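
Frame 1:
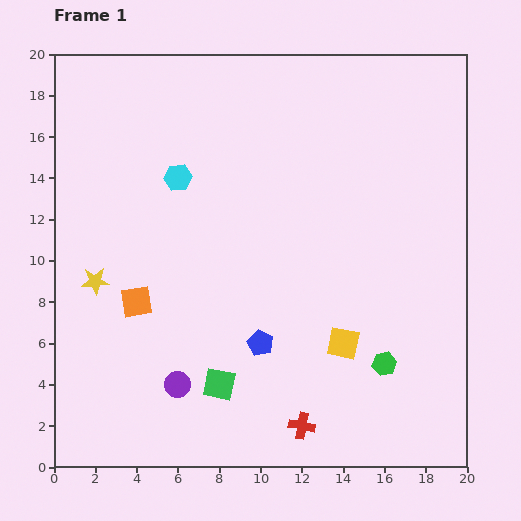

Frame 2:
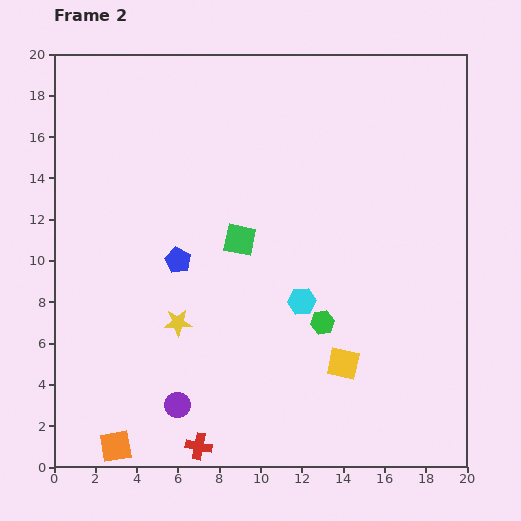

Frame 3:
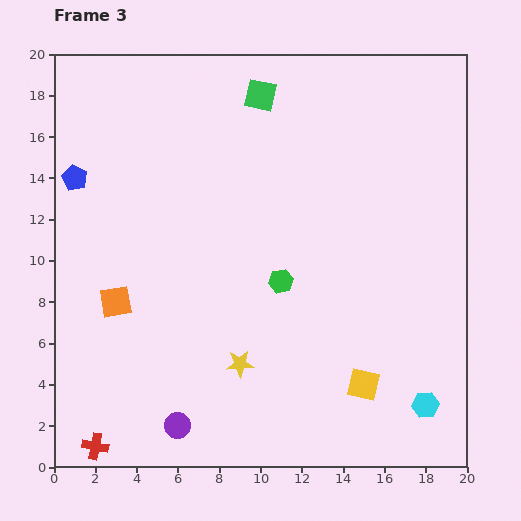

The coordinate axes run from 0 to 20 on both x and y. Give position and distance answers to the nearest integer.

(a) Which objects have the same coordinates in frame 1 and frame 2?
none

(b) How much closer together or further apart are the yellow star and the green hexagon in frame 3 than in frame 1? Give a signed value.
-11

Distance in frame 1: 15. Distance in frame 3: 4.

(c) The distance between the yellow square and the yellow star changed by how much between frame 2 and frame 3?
-2

Distance in frame 2: 8. Distance in frame 3: 6.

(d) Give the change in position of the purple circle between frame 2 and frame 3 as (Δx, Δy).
(0, -1)

The purple circle was at (6, 3) in frame 2 and (6, 2) in frame 3.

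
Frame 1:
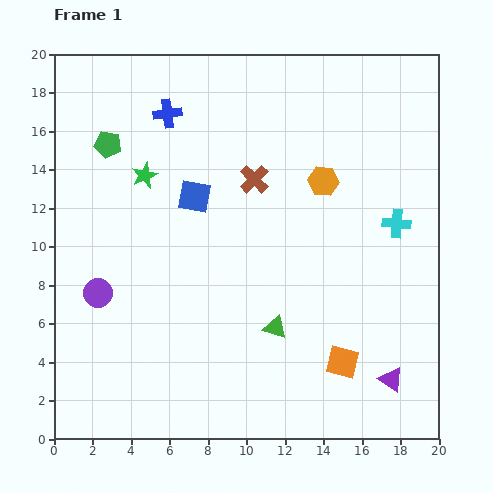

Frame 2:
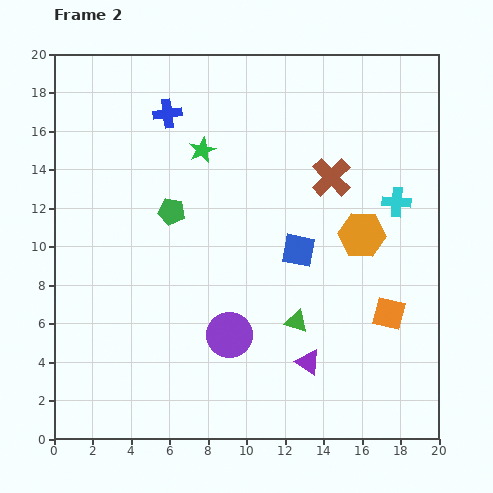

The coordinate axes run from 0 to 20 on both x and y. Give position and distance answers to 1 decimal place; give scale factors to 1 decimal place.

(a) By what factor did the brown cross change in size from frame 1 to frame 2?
1.4×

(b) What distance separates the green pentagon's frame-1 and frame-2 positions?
4.8

The green pentagon moved from (2.8, 15.3) to (6.1, 11.8), a distance of √(3.3² + 3.5²) ≈ 4.8.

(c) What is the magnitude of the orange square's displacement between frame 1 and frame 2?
3.5

The orange square moved from (15.0, 4.0) to (17.4, 6.5), a distance of √(2.4² + 2.5²) ≈ 3.5.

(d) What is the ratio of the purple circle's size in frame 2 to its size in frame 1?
1.6×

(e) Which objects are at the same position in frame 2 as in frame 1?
the blue cross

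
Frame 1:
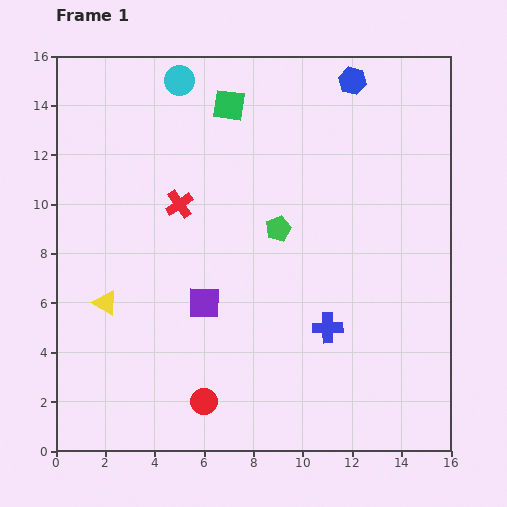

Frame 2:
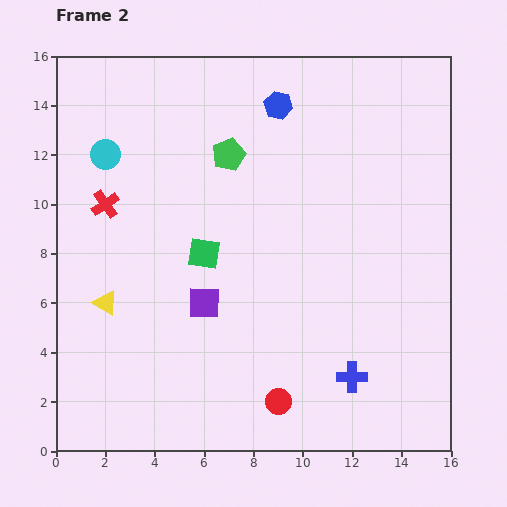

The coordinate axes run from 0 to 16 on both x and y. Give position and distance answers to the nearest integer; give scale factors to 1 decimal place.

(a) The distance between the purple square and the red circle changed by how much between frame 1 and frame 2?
+1

Distance in frame 1: 4. Distance in frame 2: 5.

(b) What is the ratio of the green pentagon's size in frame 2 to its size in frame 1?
1.3×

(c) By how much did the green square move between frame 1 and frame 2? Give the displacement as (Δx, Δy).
(-1, -6)

The green square was at (7, 14) in frame 1 and (6, 8) in frame 2.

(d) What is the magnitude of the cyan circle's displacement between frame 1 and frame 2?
4

The cyan circle moved from (5, 15) to (2, 12), a distance of √(3² + 3²) ≈ 4.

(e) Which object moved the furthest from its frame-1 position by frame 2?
the green square

(moved 6; next 4)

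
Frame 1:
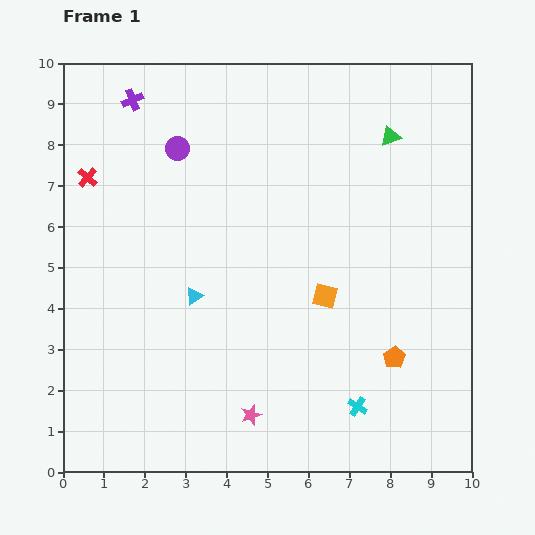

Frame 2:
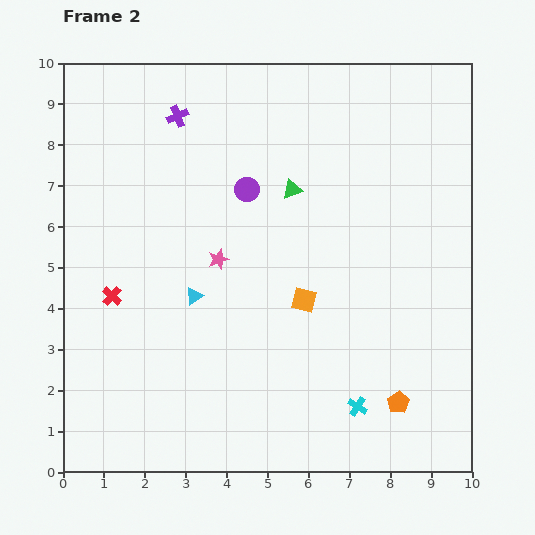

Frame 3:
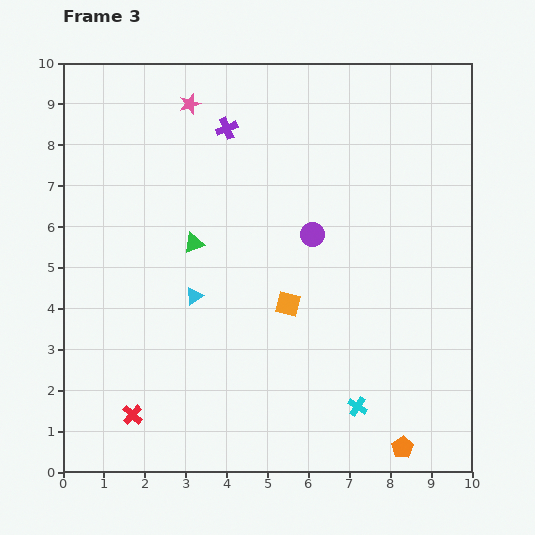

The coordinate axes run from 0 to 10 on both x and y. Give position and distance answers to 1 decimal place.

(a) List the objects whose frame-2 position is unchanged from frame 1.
the cyan cross, the cyan triangle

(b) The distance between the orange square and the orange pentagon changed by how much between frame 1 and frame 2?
+1.1

Distance in frame 1: 2.3. Distance in frame 2: 3.4.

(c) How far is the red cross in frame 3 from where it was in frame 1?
5.9

The red cross moved from (0.6, 7.2) to (1.7, 1.4), a distance of √(1.1² + 5.8²) ≈ 5.9.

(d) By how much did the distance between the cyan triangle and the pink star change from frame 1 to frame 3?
+1.5

Distance in frame 1: 3.2. Distance in frame 3: 4.7.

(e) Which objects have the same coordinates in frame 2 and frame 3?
the cyan cross, the cyan triangle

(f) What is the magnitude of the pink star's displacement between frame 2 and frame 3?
3.9

The pink star moved from (3.8, 5.2) to (3.1, 9.0), a distance of √(0.7² + 3.8²) ≈ 3.9.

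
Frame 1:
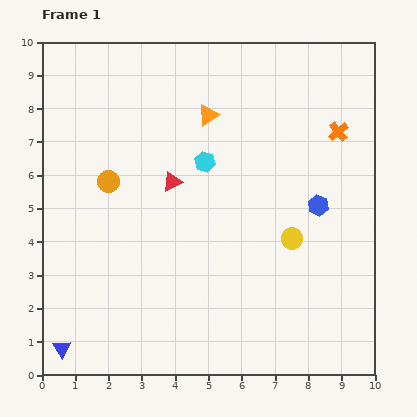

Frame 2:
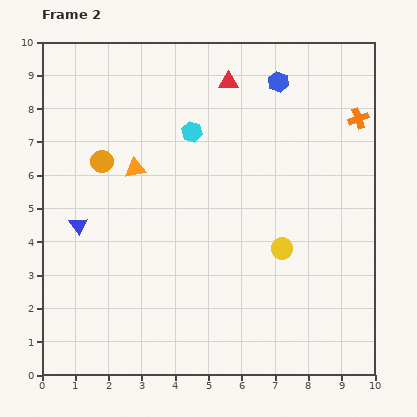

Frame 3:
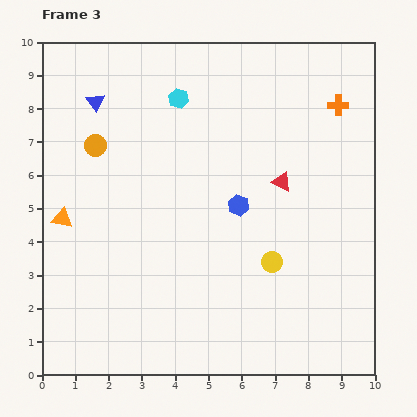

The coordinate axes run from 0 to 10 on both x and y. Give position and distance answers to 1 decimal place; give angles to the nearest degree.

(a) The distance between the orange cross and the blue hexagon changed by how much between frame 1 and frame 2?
+0.3

Distance in frame 1: 2.3. Distance in frame 2: 2.6.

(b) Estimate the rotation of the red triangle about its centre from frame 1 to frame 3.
49° clockwise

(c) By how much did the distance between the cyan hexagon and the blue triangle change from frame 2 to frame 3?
-1.9

Distance in frame 2: 4.4. Distance in frame 3: 2.5.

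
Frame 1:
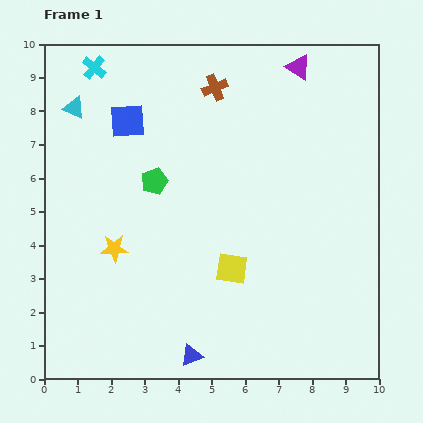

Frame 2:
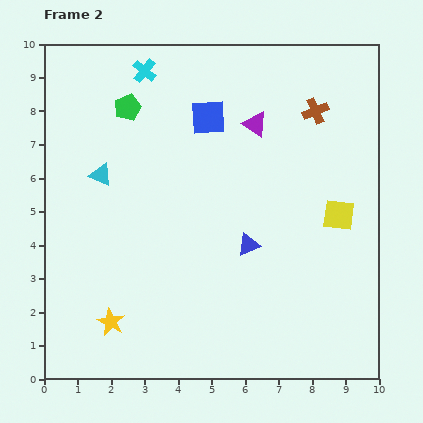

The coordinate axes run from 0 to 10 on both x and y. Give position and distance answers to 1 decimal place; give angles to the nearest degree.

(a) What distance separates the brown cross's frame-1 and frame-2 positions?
3.1

The brown cross moved from (5.1, 8.7) to (8.1, 8.0), a distance of √(3.0² + 0.7²) ≈ 3.1.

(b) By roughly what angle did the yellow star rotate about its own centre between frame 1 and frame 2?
29° clockwise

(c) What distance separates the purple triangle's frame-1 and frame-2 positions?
2.1

The purple triangle moved from (7.6, 9.3) to (6.3, 7.6), a distance of √(1.3² + 1.7²) ≈ 2.1.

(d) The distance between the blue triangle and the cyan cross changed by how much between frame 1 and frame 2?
-3.0

Distance in frame 1: 9.1. Distance in frame 2: 6.1.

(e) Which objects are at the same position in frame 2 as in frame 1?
none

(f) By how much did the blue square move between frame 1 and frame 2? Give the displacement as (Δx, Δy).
(2.4, 0.1)

The blue square was at (2.5, 7.7) in frame 1 and (4.9, 7.8) in frame 2.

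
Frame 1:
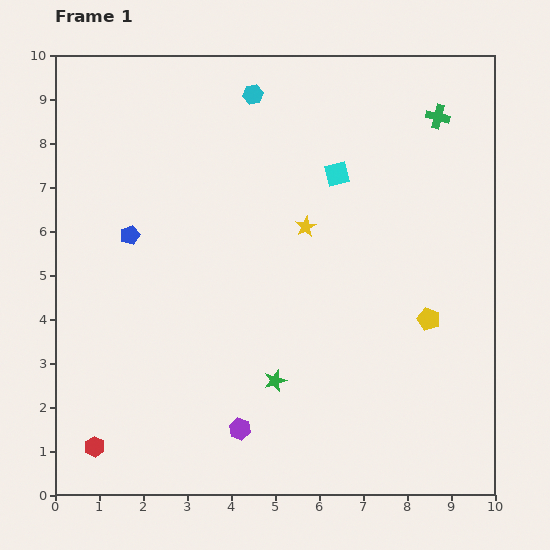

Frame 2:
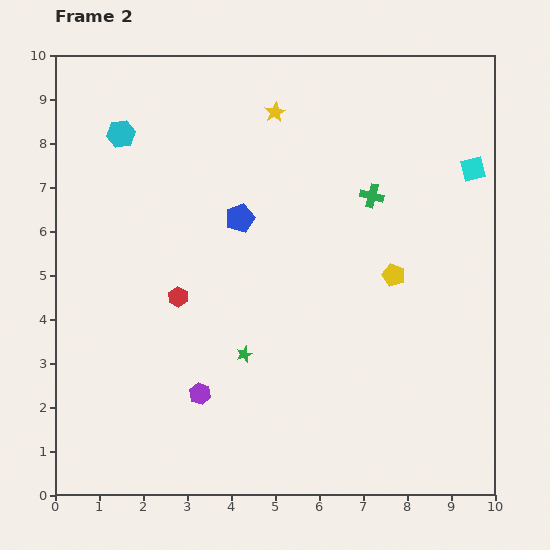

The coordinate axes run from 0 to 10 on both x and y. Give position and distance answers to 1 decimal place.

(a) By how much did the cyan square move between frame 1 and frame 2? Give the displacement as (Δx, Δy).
(3.1, 0.1)

The cyan square was at (6.4, 7.3) in frame 1 and (9.5, 7.4) in frame 2.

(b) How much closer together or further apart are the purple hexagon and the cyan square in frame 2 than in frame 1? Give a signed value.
+1.8

Distance in frame 1: 6.2. Distance in frame 2: 8.0.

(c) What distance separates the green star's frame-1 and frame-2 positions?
0.9

The green star moved from (5.0, 2.6) to (4.3, 3.2), a distance of √(0.7² + 0.6²) ≈ 0.9.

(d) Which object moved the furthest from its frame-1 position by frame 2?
the red hexagon

(moved 3.9; next 3.1)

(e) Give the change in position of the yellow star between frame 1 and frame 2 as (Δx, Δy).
(-0.7, 2.6)

The yellow star was at (5.7, 6.1) in frame 1 and (5.0, 8.7) in frame 2.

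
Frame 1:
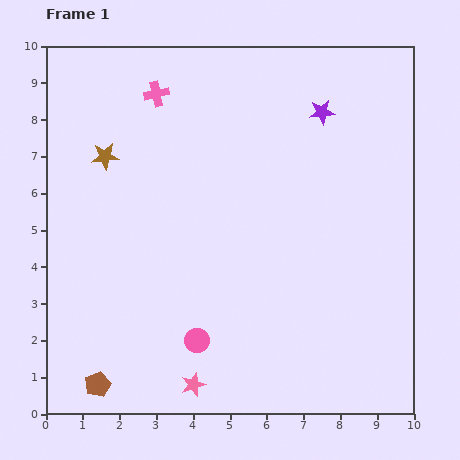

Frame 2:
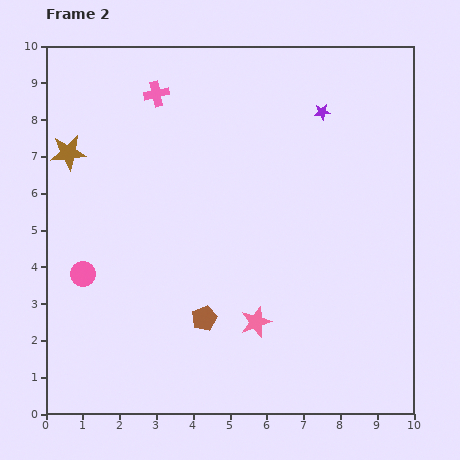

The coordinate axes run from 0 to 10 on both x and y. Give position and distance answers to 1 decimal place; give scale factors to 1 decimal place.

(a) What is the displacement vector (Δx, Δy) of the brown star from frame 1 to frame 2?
(-1.0, 0.1)

The brown star was at (1.6, 7.0) in frame 1 and (0.6, 7.1) in frame 2.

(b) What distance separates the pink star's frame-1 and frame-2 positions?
2.4

The pink star moved from (4.0, 0.8) to (5.7, 2.5), a distance of √(1.7² + 1.7²) ≈ 2.4.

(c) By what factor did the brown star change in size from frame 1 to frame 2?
1.3×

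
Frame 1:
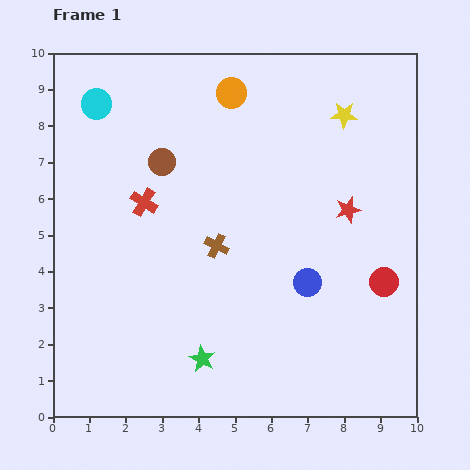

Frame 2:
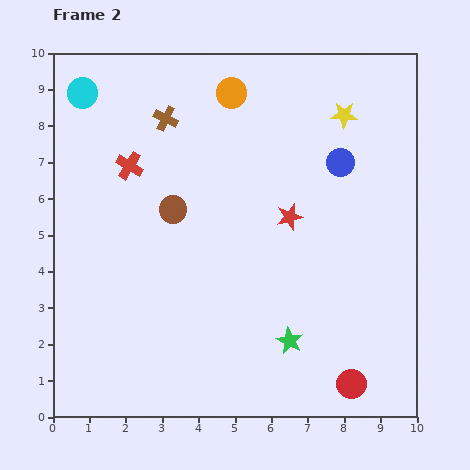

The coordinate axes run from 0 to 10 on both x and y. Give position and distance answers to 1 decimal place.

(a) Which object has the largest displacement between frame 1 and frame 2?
the brown cross

(moved 3.8; next 3.4)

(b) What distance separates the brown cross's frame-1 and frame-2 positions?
3.8

The brown cross moved from (4.5, 4.7) to (3.1, 8.2), a distance of √(1.4² + 3.5²) ≈ 3.8.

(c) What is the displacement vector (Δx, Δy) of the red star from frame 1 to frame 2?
(-1.6, -0.2)

The red star was at (8.1, 5.7) in frame 1 and (6.5, 5.5) in frame 2.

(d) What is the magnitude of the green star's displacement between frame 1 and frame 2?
2.5

The green star moved from (4.1, 1.6) to (6.5, 2.1), a distance of √(2.4² + 0.5²) ≈ 2.5.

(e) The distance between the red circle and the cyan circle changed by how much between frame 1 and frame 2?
+1.6

Distance in frame 1: 9.3. Distance in frame 2: 10.9.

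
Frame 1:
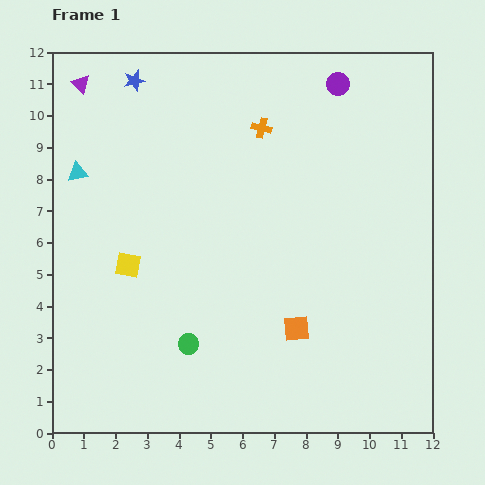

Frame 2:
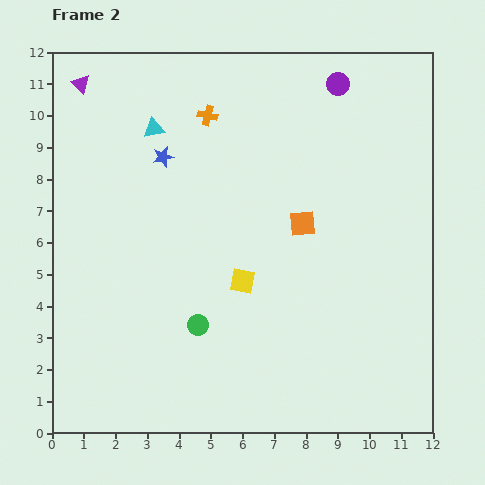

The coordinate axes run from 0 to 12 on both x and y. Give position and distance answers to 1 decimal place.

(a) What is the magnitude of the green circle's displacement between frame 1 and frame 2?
0.7

The green circle moved from (4.3, 2.8) to (4.6, 3.4), a distance of √(0.3² + 0.6²) ≈ 0.7.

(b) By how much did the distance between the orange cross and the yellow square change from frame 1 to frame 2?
-0.7

Distance in frame 1: 6.0. Distance in frame 2: 5.3.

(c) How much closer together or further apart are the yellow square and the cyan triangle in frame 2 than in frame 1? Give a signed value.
+2.3

Distance in frame 1: 3.3. Distance in frame 2: 5.6.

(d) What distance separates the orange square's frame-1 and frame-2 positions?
3.3

The orange square moved from (7.7, 3.3) to (7.9, 6.6), a distance of √(0.2² + 3.3²) ≈ 3.3.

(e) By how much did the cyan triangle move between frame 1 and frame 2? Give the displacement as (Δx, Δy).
(2.4, 1.4)

The cyan triangle was at (0.8, 8.2) in frame 1 and (3.2, 9.6) in frame 2.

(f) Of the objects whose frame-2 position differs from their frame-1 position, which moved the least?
the green circle

(moved 0.7)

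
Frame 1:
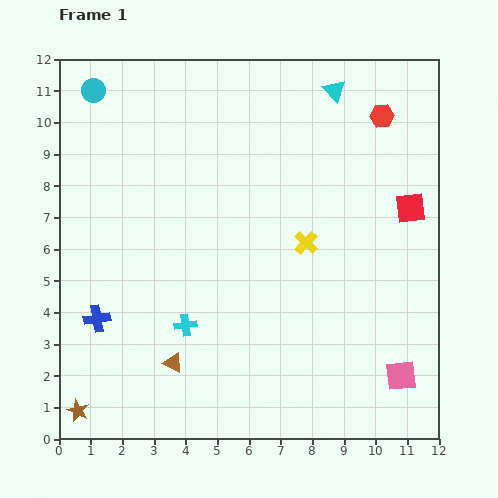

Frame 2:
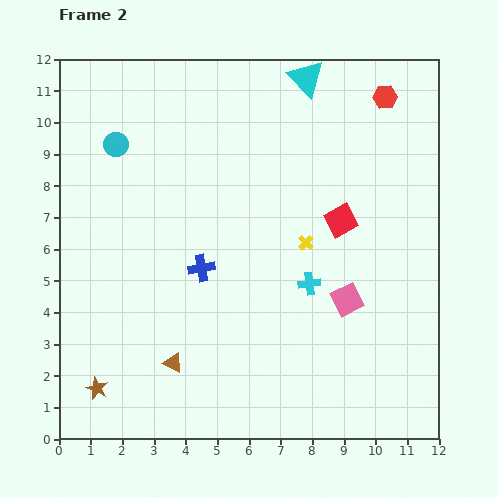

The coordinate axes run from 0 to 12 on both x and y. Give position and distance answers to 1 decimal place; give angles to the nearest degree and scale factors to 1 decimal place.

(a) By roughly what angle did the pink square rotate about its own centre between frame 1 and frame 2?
21° counter-clockwise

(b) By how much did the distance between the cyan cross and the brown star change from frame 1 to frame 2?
+3.2

Distance in frame 1: 4.3. Distance in frame 2: 7.5.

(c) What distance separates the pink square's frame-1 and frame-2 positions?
2.9

The pink square moved from (10.8, 2.0) to (9.1, 4.4), a distance of √(1.7² + 2.4²) ≈ 2.9.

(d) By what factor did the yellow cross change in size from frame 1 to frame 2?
0.6×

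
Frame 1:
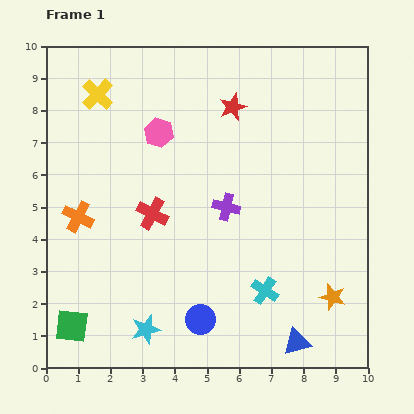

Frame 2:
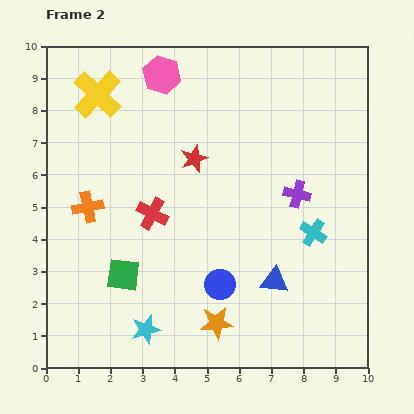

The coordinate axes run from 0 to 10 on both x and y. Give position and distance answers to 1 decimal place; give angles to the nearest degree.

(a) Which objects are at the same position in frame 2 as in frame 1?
the yellow cross, the red cross, the cyan star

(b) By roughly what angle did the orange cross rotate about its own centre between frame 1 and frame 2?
38° counter-clockwise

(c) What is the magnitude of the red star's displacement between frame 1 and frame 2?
2.0

The red star moved from (5.8, 8.1) to (4.6, 6.5), a distance of √(1.2² + 1.6²) ≈ 2.0.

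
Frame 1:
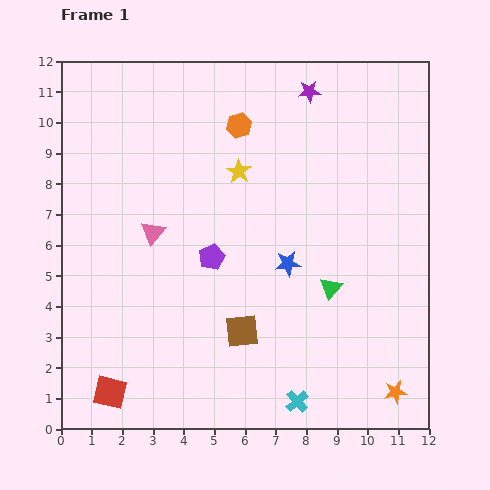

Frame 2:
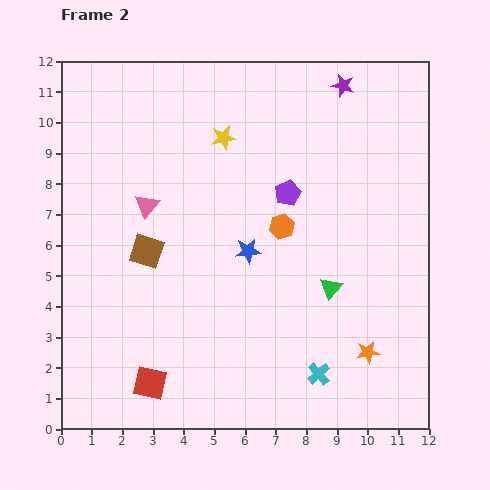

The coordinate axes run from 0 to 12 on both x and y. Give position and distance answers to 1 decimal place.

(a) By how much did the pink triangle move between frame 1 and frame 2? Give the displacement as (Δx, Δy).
(-0.2, 0.9)

The pink triangle was at (3.0, 6.4) in frame 1 and (2.8, 7.3) in frame 2.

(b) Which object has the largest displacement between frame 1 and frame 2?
the brown square

(moved 4.0; next 3.6)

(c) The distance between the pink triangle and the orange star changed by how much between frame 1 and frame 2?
-0.8

Distance in frame 1: 9.5. Distance in frame 2: 8.7.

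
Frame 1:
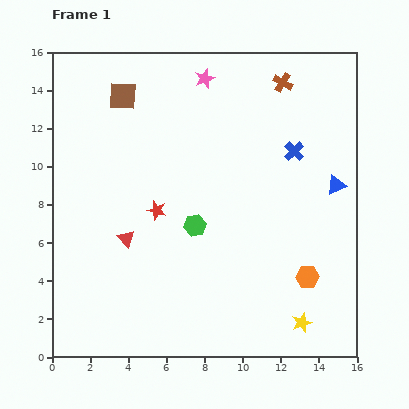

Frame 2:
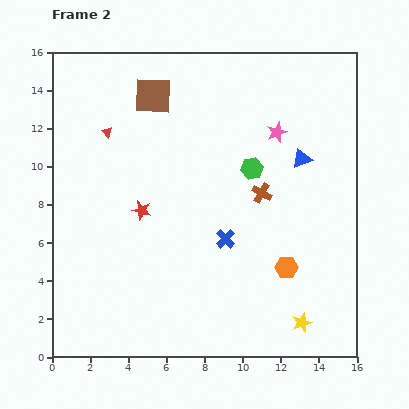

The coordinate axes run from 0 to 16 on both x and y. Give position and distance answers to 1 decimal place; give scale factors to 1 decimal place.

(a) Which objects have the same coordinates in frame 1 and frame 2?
the yellow star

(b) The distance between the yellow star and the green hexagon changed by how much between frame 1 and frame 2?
+0.9

Distance in frame 1: 7.6. Distance in frame 2: 8.5.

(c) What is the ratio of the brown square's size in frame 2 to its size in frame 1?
1.3×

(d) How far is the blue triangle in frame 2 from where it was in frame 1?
2.3

The blue triangle moved from (14.9, 9.0) to (13.1, 10.4), a distance of √(1.8² + 1.4²) ≈ 2.3.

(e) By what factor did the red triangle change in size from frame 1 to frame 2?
0.6×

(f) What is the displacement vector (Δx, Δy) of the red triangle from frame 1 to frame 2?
(-1.0, 5.6)

The red triangle was at (3.9, 6.2) in frame 1 and (2.9, 11.8) in frame 2.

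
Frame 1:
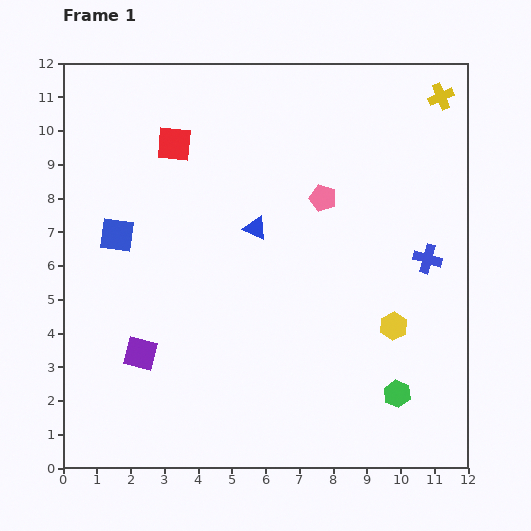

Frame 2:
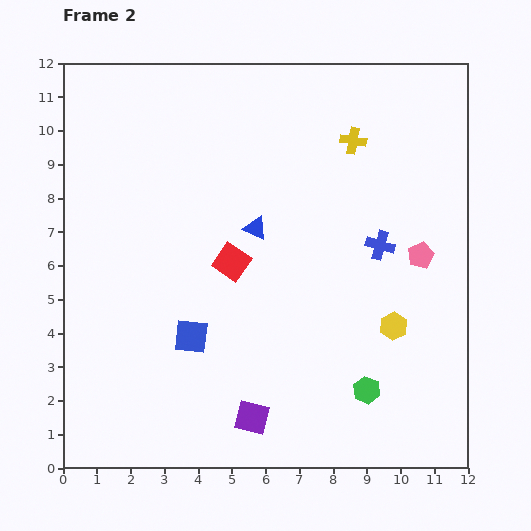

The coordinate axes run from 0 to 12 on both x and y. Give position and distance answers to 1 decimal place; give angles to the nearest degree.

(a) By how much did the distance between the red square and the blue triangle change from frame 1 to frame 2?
-2.3

Distance in frame 1: 3.5. Distance in frame 2: 1.2.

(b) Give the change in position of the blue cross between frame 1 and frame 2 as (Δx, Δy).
(-1.4, 0.4)

The blue cross was at (10.8, 6.2) in frame 1 and (9.4, 6.6) in frame 2.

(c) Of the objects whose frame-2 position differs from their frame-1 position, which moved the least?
the green hexagon

(moved 0.9)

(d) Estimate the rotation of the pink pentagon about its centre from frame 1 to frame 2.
30° clockwise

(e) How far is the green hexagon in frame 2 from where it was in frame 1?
0.9

The green hexagon moved from (9.9, 2.2) to (9.0, 2.3), a distance of √(0.9² + 0.1²) ≈ 0.9.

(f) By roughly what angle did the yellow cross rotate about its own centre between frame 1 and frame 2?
33° clockwise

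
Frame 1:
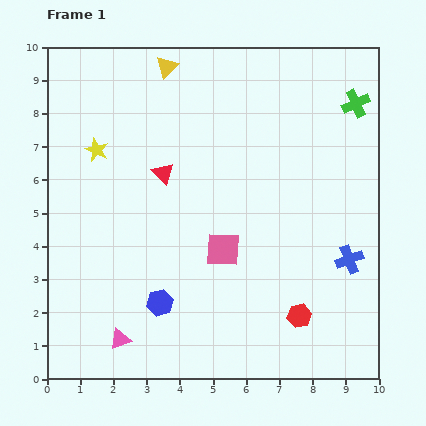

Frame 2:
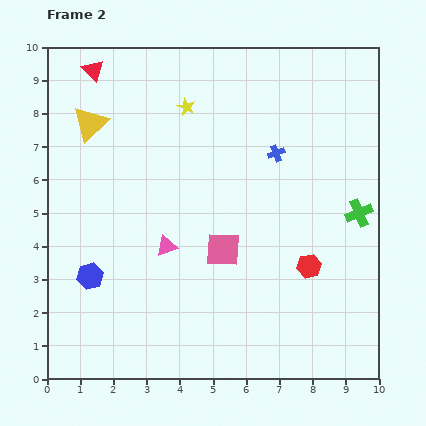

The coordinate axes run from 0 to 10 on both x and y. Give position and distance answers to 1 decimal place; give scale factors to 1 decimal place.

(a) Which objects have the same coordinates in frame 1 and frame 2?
the pink square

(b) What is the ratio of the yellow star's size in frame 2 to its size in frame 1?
0.8×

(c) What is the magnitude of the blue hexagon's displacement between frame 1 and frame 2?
2.2

The blue hexagon moved from (3.4, 2.3) to (1.3, 3.1), a distance of √(2.1² + 0.8²) ≈ 2.2.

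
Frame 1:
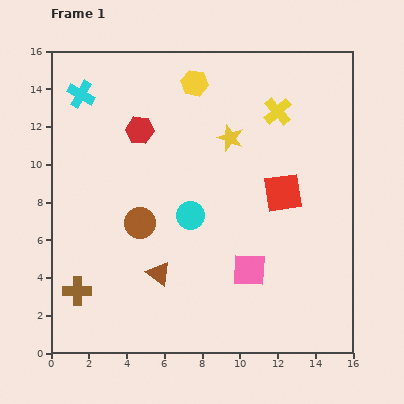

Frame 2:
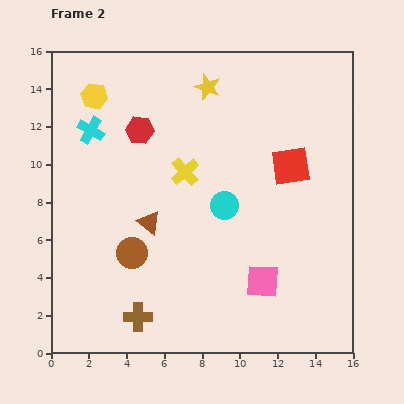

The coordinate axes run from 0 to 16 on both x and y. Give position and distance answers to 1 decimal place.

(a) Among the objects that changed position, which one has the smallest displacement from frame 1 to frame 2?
the pink square

(moved 0.9)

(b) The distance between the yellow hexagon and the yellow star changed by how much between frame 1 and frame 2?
+2.5

Distance in frame 1: 3.5. Distance in frame 2: 6.0.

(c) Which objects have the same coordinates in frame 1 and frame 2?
the red hexagon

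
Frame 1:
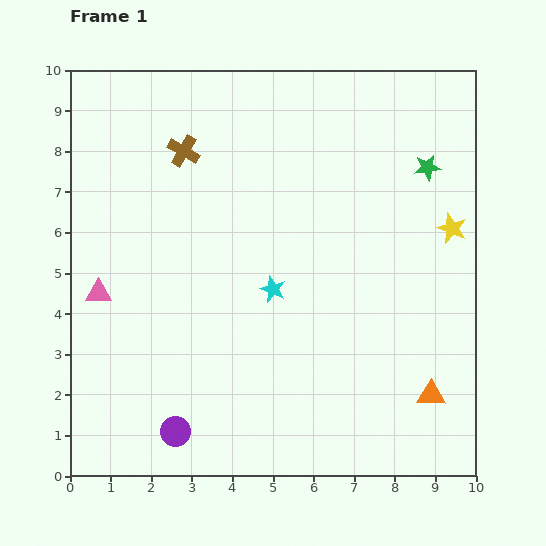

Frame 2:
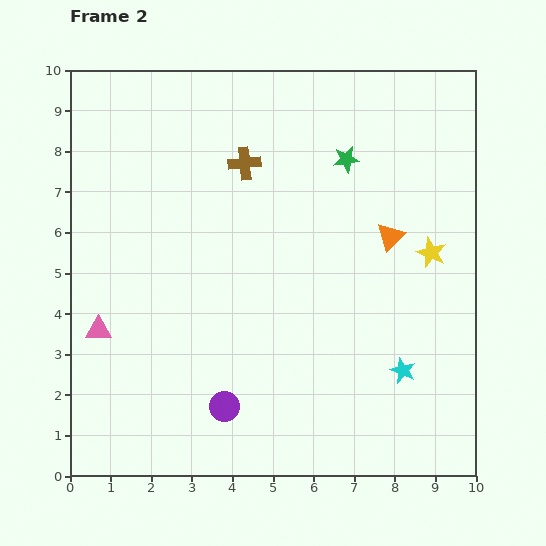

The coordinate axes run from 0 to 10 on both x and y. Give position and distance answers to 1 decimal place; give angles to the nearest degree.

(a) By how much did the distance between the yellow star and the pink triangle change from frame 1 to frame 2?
-0.4

Distance in frame 1: 8.8. Distance in frame 2: 8.4.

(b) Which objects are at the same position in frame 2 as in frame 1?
none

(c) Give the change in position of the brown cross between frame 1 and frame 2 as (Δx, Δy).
(1.5, -0.3)

The brown cross was at (2.8, 8.0) in frame 1 and (4.3, 7.7) in frame 2.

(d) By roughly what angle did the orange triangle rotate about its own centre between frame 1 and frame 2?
47° counter-clockwise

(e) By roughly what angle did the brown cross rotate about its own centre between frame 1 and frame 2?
36° counter-clockwise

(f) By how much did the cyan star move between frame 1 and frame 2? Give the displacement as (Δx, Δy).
(3.2, -2.0)

The cyan star was at (5.0, 4.6) in frame 1 and (8.2, 2.6) in frame 2.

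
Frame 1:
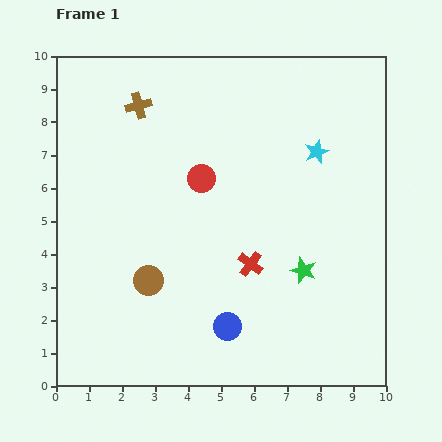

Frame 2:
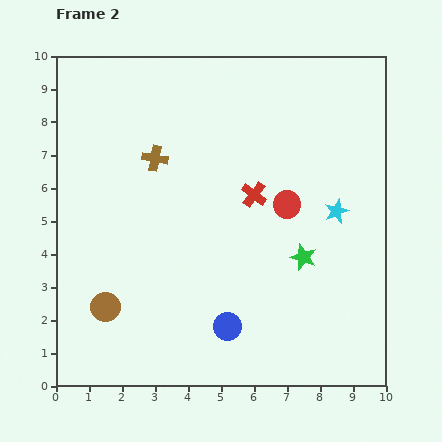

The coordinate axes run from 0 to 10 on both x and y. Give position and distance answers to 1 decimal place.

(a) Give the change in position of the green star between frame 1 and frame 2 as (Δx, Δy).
(0.0, 0.4)

The green star was at (7.5, 3.5) in frame 1 and (7.5, 3.9) in frame 2.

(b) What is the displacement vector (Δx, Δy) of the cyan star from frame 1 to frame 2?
(0.6, -1.8)

The cyan star was at (7.9, 7.1) in frame 1 and (8.5, 5.3) in frame 2.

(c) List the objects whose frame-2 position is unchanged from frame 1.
the blue circle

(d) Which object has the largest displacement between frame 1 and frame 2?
the red circle

(moved 2.7; next 2.1)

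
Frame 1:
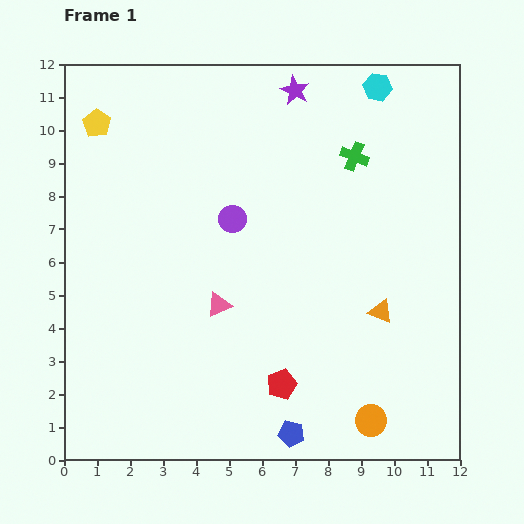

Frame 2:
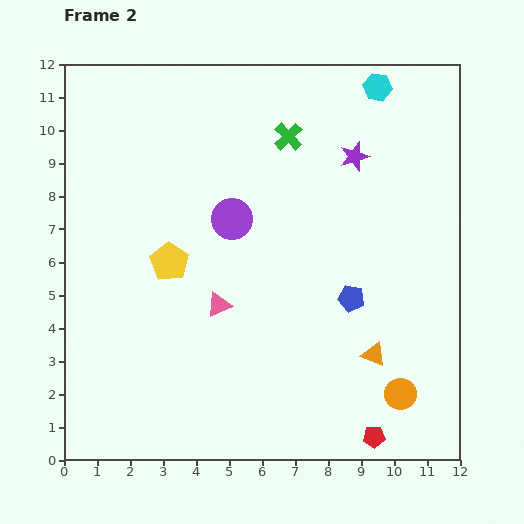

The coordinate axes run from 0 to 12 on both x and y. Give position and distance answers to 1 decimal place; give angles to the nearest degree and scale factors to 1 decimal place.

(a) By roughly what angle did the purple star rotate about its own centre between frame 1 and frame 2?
28° clockwise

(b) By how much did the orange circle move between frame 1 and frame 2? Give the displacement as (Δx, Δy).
(0.9, 0.8)

The orange circle was at (9.3, 1.2) in frame 1 and (10.2, 2.0) in frame 2.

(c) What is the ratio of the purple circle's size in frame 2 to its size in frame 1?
1.5×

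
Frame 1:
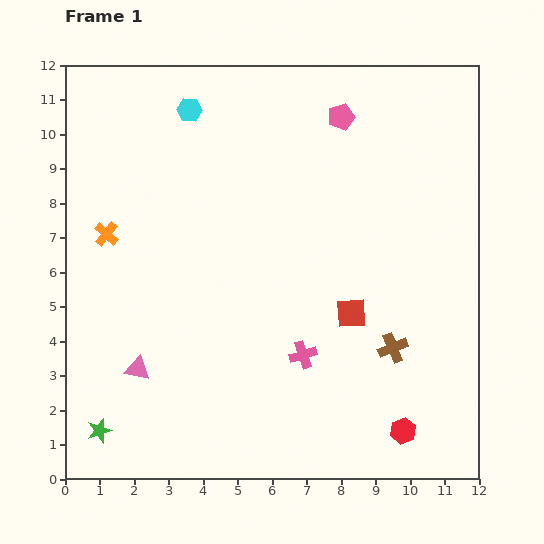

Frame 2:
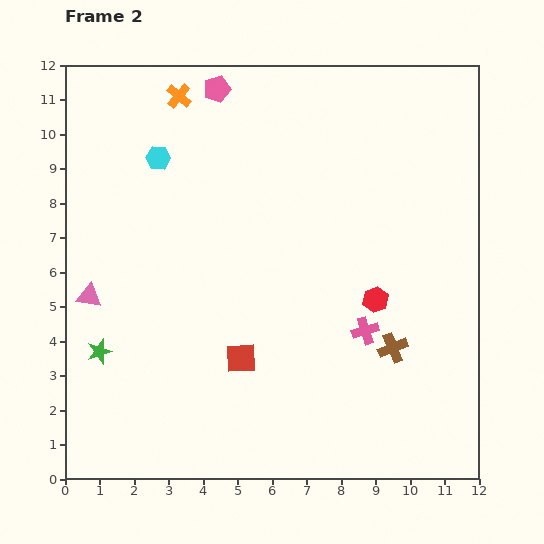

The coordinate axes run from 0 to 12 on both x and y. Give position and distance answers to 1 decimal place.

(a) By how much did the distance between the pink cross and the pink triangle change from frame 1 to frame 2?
+3.3

Distance in frame 1: 4.8. Distance in frame 2: 8.1.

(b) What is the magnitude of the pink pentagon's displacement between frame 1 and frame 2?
3.7

The pink pentagon moved from (8.0, 10.5) to (4.4, 11.3), a distance of √(3.6² + 0.8²) ≈ 3.7.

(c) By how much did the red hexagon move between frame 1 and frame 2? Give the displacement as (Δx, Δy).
(-0.8, 3.8)

The red hexagon was at (9.8, 1.4) in frame 1 and (9.0, 5.2) in frame 2.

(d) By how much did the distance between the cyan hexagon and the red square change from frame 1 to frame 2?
-1.2

Distance in frame 1: 7.5. Distance in frame 2: 6.3.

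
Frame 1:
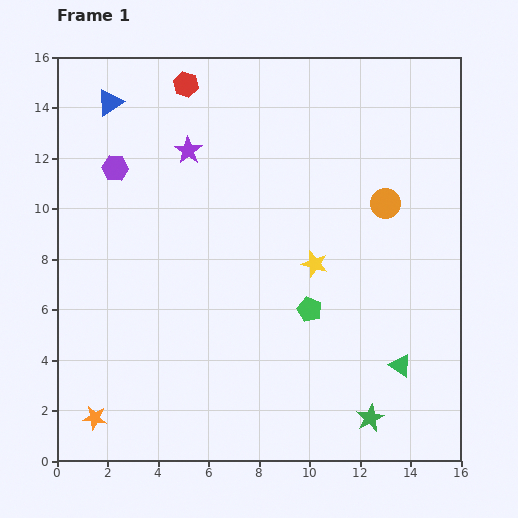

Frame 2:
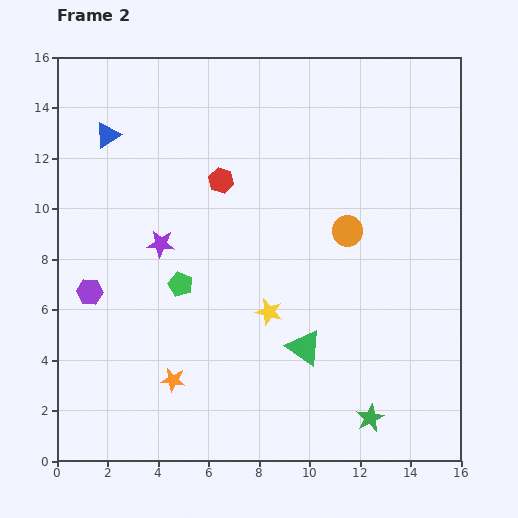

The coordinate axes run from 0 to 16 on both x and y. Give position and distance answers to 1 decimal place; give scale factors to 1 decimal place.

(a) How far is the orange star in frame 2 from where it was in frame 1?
3.4

The orange star moved from (1.5, 1.7) to (4.6, 3.2), a distance of √(3.1² + 1.5²) ≈ 3.4.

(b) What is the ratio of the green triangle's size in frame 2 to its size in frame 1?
1.6×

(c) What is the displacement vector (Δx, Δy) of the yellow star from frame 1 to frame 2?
(-1.8, -1.9)

The yellow star was at (10.2, 7.8) in frame 1 and (8.4, 5.9) in frame 2.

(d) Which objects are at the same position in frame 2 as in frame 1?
the green star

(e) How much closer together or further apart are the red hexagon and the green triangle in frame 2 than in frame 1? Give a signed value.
-6.6

Distance in frame 1: 14.0. Distance in frame 2: 7.4.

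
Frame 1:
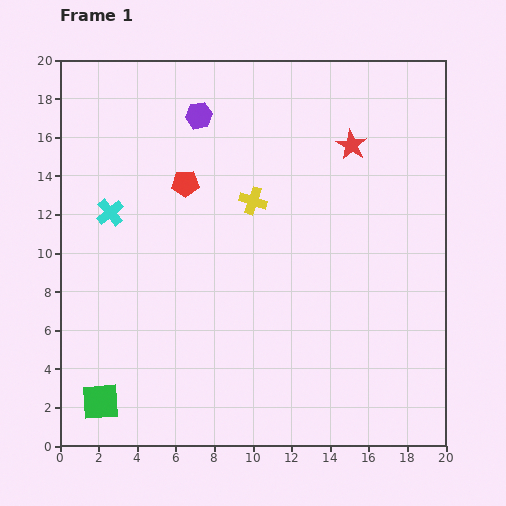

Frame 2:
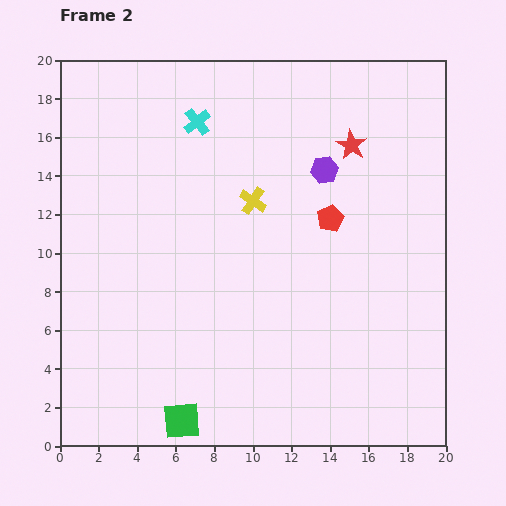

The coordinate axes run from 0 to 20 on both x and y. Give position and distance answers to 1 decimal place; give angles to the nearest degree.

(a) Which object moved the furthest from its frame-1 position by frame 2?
the red pentagon

(moved 7.7; next 7.1)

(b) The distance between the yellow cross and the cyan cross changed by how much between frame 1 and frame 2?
-2.4

Distance in frame 1: 7.4. Distance in frame 2: 5.0.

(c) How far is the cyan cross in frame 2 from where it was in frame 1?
6.5

The cyan cross moved from (2.6, 12.1) to (7.1, 16.8), a distance of √(4.5² + 4.7²) ≈ 6.5.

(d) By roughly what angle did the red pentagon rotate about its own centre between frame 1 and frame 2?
25° counter-clockwise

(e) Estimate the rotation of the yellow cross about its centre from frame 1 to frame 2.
16° clockwise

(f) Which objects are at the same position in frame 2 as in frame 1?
the red star, the yellow cross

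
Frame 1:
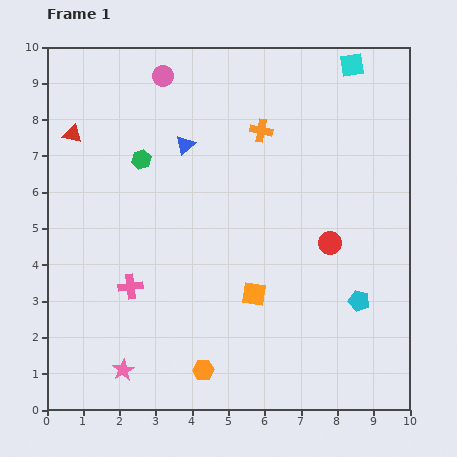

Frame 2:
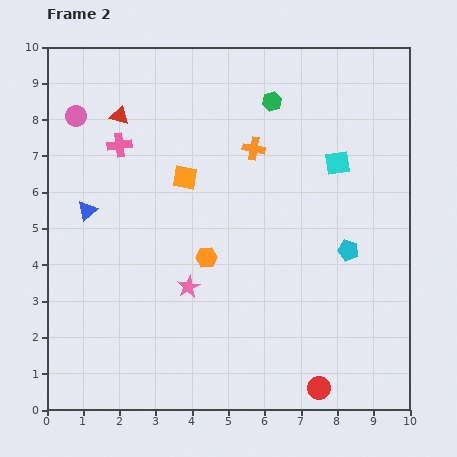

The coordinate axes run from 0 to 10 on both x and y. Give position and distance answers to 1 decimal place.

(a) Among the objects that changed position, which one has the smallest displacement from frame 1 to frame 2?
the orange cross

(moved 0.5)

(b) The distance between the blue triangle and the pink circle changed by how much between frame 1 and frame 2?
+0.6

Distance in frame 1: 2.0. Distance in frame 2: 2.6.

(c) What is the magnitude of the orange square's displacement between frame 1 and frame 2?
3.7

The orange square moved from (5.7, 3.2) to (3.8, 6.4), a distance of √(1.9² + 3.2²) ≈ 3.7.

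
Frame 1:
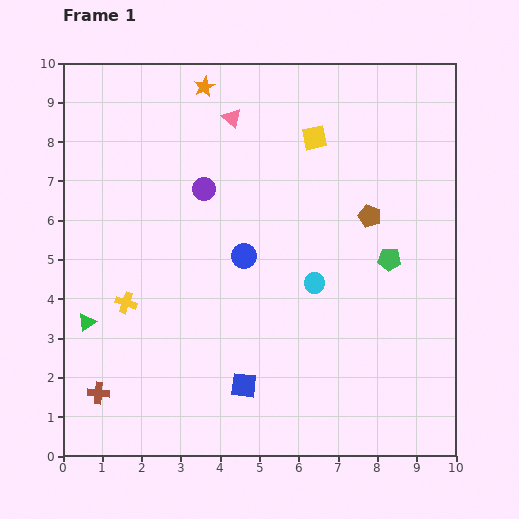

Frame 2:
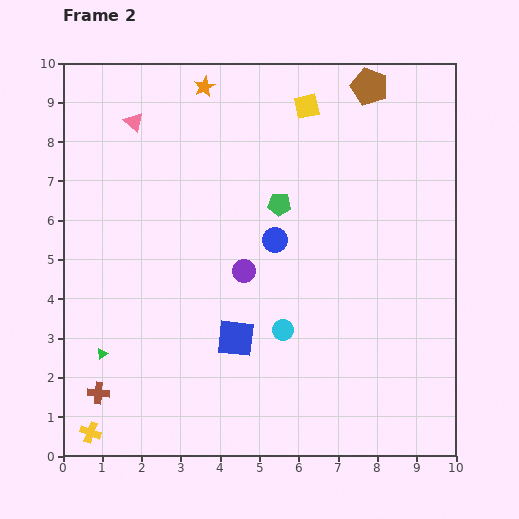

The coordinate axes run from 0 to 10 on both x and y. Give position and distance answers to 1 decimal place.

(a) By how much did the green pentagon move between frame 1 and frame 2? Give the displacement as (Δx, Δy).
(-2.8, 1.4)

The green pentagon was at (8.3, 5.0) in frame 1 and (5.5, 6.4) in frame 2.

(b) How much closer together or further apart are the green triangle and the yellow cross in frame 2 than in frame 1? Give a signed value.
+0.9

Distance in frame 1: 1.1. Distance in frame 2: 2.0.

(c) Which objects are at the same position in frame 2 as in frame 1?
the brown cross, the orange star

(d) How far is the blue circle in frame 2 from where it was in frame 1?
0.9

The blue circle moved from (4.6, 5.1) to (5.4, 5.5), a distance of √(0.8² + 0.4²) ≈ 0.9.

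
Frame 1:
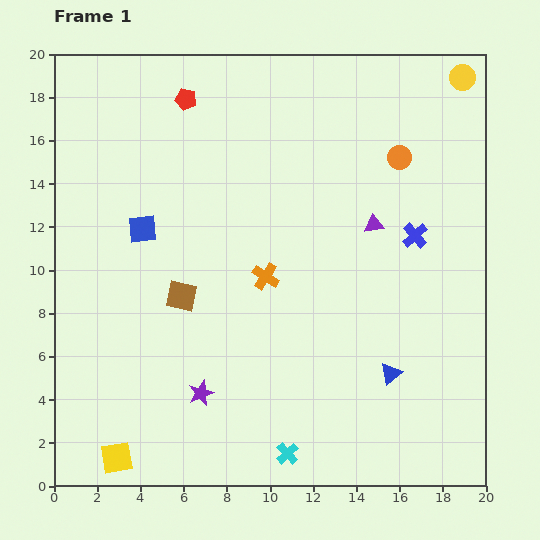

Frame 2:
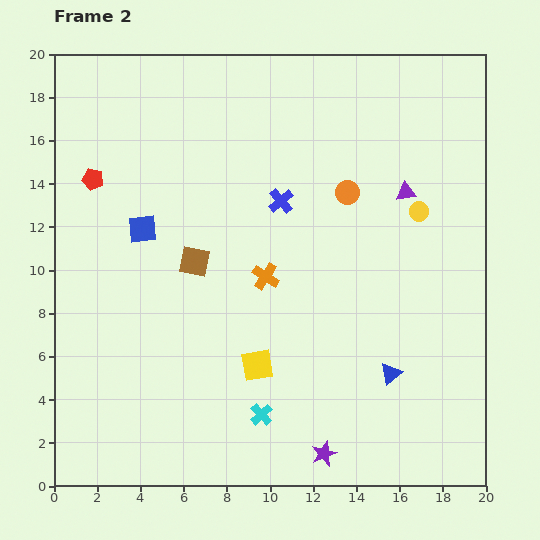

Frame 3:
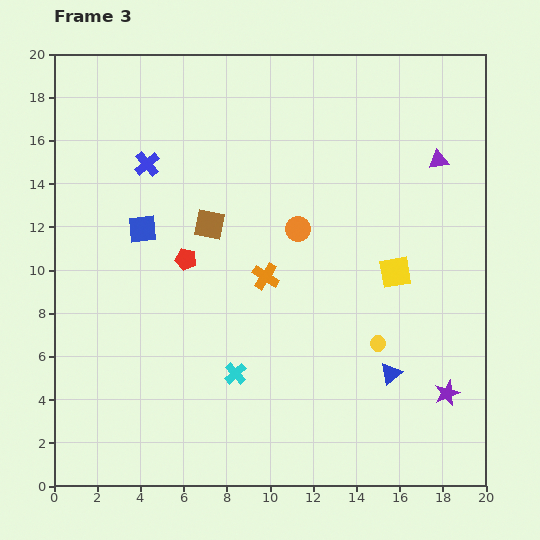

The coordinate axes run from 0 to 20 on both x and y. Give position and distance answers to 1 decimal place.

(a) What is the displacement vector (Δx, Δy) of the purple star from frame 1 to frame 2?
(5.7, -2.8)

The purple star was at (6.8, 4.3) in frame 1 and (12.5, 1.5) in frame 2.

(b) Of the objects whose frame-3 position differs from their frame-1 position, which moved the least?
the brown square

(moved 3.5)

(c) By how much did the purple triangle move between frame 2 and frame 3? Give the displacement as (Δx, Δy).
(1.5, 1.5)

The purple triangle was at (16.3, 13.6) in frame 2 and (17.8, 15.1) in frame 3.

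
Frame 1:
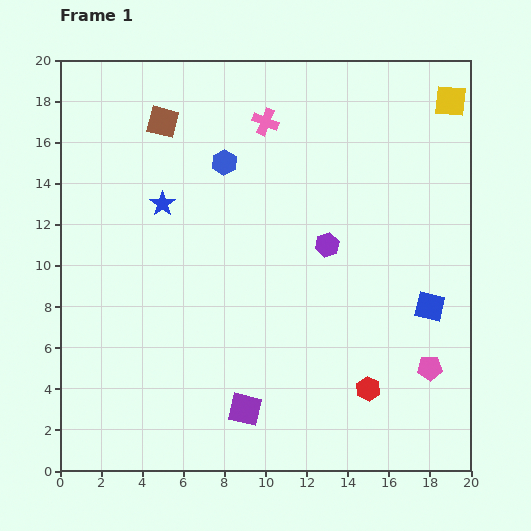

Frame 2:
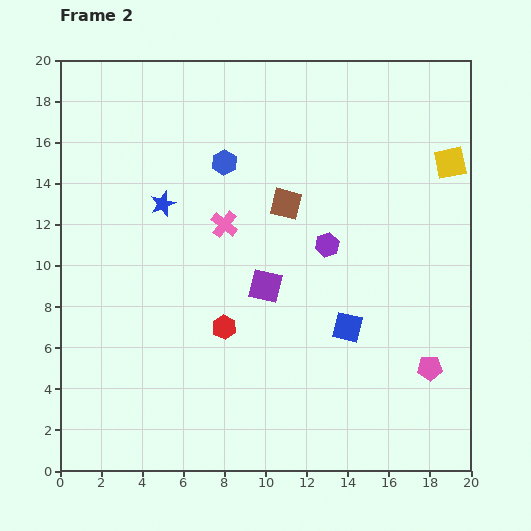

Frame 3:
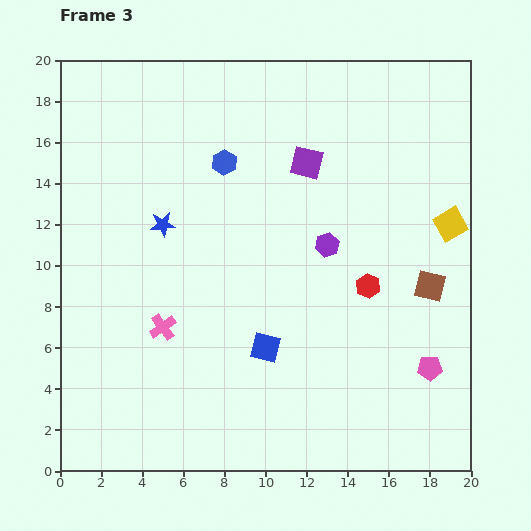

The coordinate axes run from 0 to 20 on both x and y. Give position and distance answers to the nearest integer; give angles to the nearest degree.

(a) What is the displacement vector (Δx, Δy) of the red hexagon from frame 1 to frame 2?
(-7, 3)

The red hexagon was at (15, 4) in frame 1 and (8, 7) in frame 2.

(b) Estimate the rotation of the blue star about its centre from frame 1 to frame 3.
31° clockwise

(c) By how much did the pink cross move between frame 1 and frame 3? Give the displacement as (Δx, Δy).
(-5, -10)

The pink cross was at (10, 17) in frame 1 and (5, 7) in frame 3.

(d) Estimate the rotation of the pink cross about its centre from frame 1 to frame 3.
33° clockwise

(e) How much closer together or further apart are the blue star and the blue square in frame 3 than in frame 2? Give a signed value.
-3

Distance in frame 2: 11. Distance in frame 3: 8.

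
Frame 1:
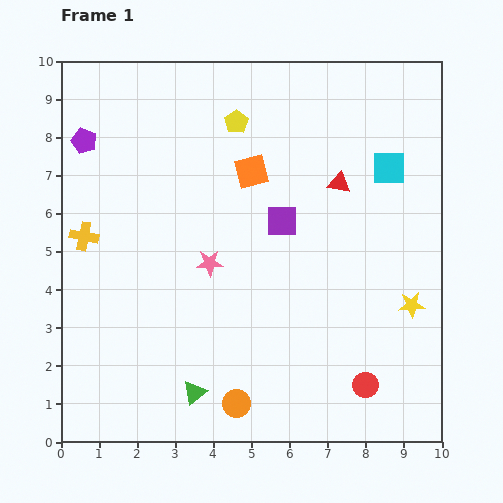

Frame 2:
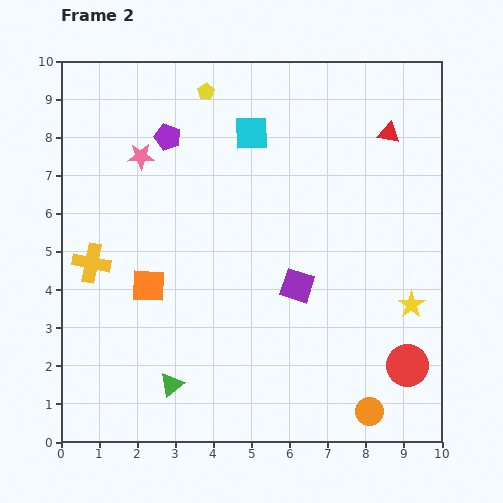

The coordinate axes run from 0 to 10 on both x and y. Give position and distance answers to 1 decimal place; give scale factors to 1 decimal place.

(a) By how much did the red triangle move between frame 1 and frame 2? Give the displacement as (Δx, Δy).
(1.3, 1.3)

The red triangle was at (7.3, 6.8) in frame 1 and (8.6, 8.1) in frame 2.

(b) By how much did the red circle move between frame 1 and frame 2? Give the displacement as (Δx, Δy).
(1.1, 0.5)

The red circle was at (8.0, 1.5) in frame 1 and (9.1, 2.0) in frame 2.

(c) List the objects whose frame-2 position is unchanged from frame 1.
the yellow star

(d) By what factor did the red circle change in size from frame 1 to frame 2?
1.6×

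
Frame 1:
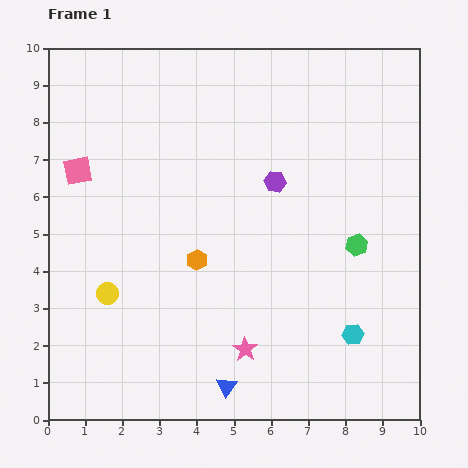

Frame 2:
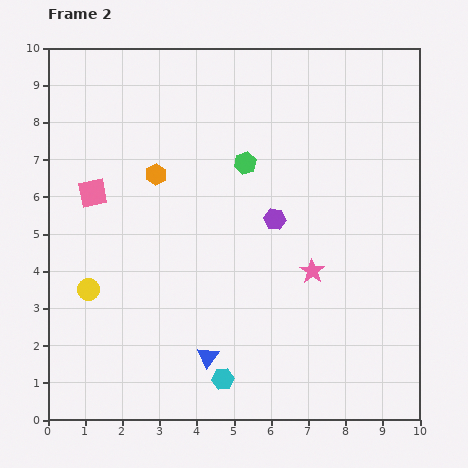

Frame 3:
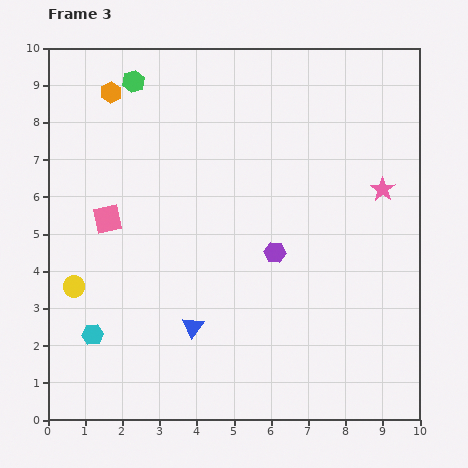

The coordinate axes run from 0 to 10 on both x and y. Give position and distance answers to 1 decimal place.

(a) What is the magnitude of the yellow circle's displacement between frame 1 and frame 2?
0.5

The yellow circle moved from (1.6, 3.4) to (1.1, 3.5), a distance of √(0.5² + 0.1²) ≈ 0.5.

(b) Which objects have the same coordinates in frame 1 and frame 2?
none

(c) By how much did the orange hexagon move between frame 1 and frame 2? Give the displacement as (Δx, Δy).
(-1.1, 2.3)

The orange hexagon was at (4.0, 4.3) in frame 1 and (2.9, 6.6) in frame 2.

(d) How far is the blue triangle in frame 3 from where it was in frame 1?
1.8

The blue triangle moved from (4.8, 0.9) to (3.9, 2.5), a distance of √(0.9² + 1.6²) ≈ 1.8.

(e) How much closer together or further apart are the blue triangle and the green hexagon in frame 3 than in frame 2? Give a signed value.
+1.5

Distance in frame 2: 5.3. Distance in frame 3: 6.8.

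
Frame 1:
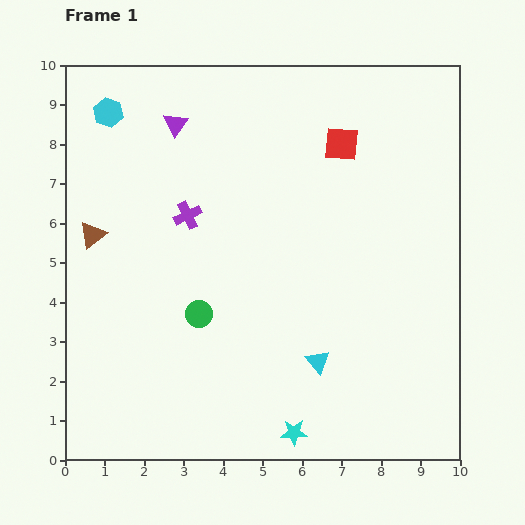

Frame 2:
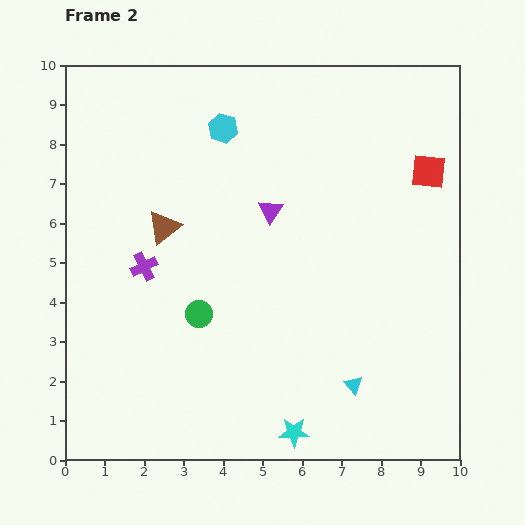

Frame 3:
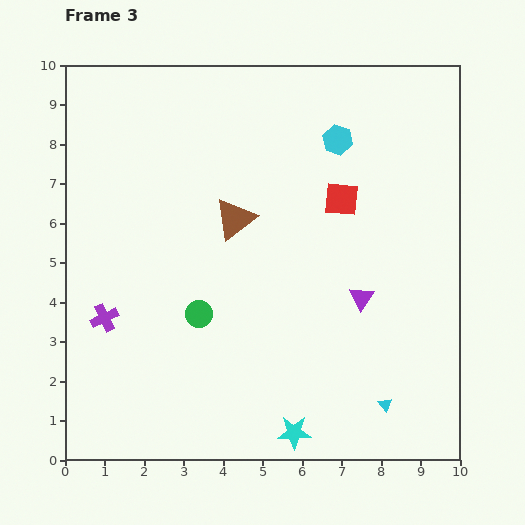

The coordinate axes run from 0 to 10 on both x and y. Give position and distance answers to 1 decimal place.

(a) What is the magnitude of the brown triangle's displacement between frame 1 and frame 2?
1.8

The brown triangle moved from (0.7, 5.7) to (2.5, 5.9), a distance of √(1.8² + 0.2²) ≈ 1.8.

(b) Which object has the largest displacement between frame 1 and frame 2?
the purple triangle

(moved 3.3; next 2.9)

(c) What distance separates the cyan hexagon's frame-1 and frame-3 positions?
5.8

The cyan hexagon moved from (1.1, 8.8) to (6.9, 8.1), a distance of √(5.8² + 0.7²) ≈ 5.8.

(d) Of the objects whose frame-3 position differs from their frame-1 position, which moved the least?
the red square

(moved 1.4)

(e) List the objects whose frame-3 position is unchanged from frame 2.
the green circle, the cyan star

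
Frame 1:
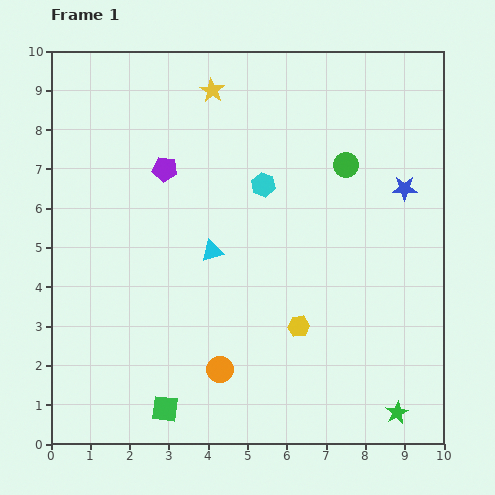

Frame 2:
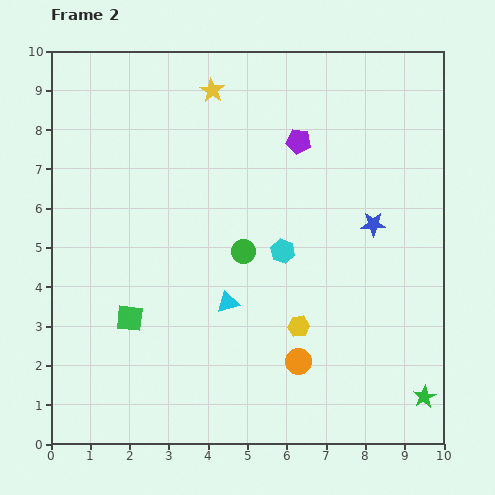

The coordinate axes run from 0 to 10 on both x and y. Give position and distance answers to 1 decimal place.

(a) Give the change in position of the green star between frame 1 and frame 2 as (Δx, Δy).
(0.7, 0.4)

The green star was at (8.8, 0.8) in frame 1 and (9.5, 1.2) in frame 2.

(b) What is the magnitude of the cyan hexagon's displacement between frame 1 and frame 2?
1.8

The cyan hexagon moved from (5.4, 6.6) to (5.9, 4.9), a distance of √(0.5² + 1.7²) ≈ 1.8.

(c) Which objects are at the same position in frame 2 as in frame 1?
the yellow hexagon, the yellow star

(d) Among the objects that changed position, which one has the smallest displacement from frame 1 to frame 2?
the green star

(moved 0.8)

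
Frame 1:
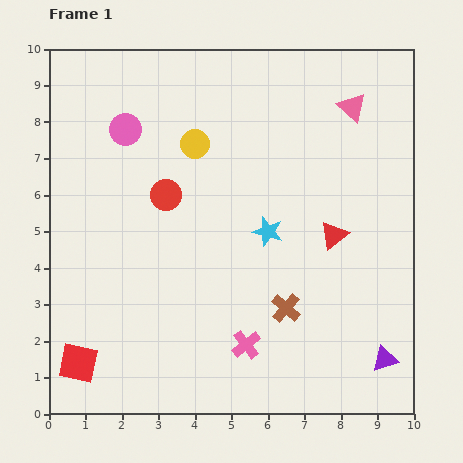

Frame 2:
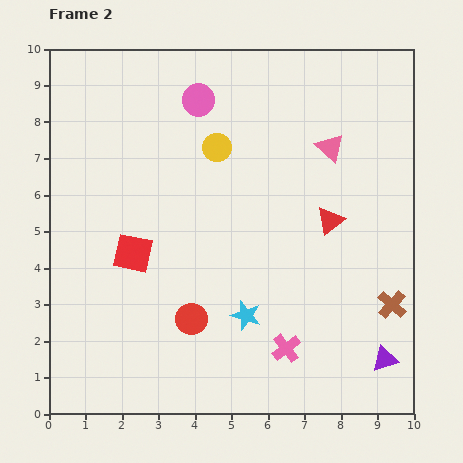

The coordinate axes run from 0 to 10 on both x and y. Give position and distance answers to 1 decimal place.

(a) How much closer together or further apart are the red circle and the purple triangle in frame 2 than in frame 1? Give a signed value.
-2.1

Distance in frame 1: 7.5. Distance in frame 2: 5.4.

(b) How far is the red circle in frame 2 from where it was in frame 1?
3.5

The red circle moved from (3.2, 6.0) to (3.9, 2.6), a distance of √(0.7² + 3.4²) ≈ 3.5.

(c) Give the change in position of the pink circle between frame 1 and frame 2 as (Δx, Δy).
(2.0, 0.8)

The pink circle was at (2.1, 7.8) in frame 1 and (4.1, 8.6) in frame 2.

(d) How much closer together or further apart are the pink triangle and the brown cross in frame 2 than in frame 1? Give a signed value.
-1.2

Distance in frame 1: 5.8. Distance in frame 2: 4.6.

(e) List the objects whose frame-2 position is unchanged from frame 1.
the purple triangle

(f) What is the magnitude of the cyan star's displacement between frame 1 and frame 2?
2.4

The cyan star moved from (6.0, 5.0) to (5.4, 2.7), a distance of √(0.6² + 2.3²) ≈ 2.4.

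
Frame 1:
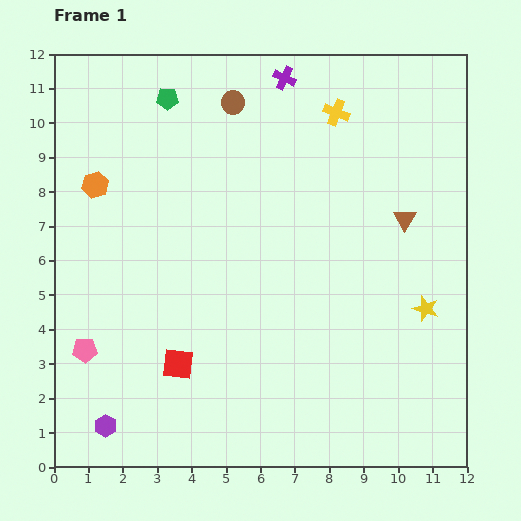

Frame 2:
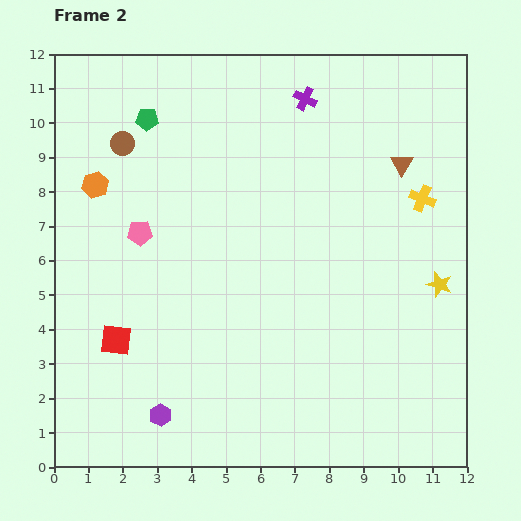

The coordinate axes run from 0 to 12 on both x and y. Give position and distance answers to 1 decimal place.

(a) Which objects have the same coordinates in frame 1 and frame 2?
the orange hexagon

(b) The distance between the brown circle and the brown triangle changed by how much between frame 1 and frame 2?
+2.1

Distance in frame 1: 6.0. Distance in frame 2: 8.1.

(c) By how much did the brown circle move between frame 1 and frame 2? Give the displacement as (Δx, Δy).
(-3.2, -1.2)

The brown circle was at (5.2, 10.6) in frame 1 and (2.0, 9.4) in frame 2.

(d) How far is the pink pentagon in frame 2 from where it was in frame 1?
3.8

The pink pentagon moved from (0.9, 3.4) to (2.5, 6.8), a distance of √(1.6² + 3.4²) ≈ 3.8.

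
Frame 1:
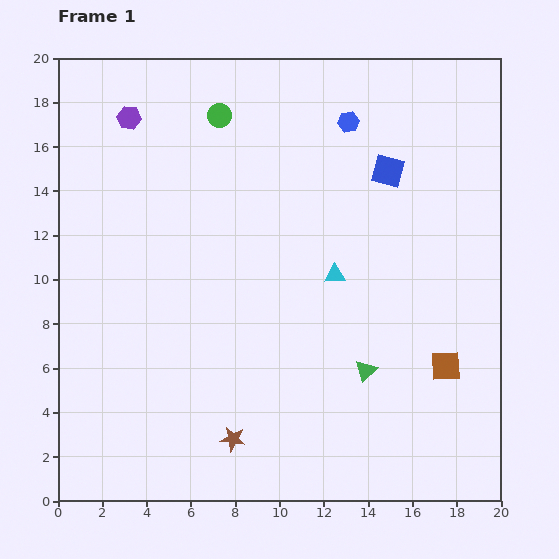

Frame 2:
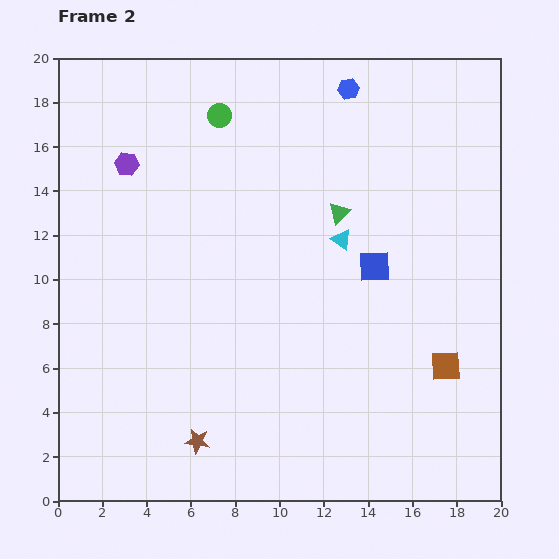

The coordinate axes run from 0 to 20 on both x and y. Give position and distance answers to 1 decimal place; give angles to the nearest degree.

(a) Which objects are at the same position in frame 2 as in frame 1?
the brown square, the green circle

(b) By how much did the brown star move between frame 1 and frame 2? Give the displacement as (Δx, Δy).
(-1.6, -0.1)

The brown star was at (7.9, 2.8) in frame 1 and (6.3, 2.7) in frame 2.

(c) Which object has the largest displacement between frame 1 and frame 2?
the green triangle

(moved 7.2; next 4.3)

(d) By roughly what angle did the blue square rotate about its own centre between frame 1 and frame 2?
16° counter-clockwise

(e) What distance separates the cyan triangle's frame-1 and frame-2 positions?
1.6

The cyan triangle moved from (12.5, 10.2) to (12.8, 11.8), a distance of √(0.3² + 1.6²) ≈ 1.6.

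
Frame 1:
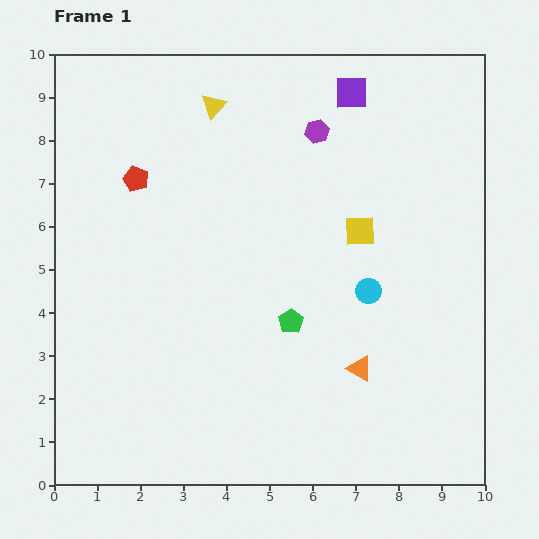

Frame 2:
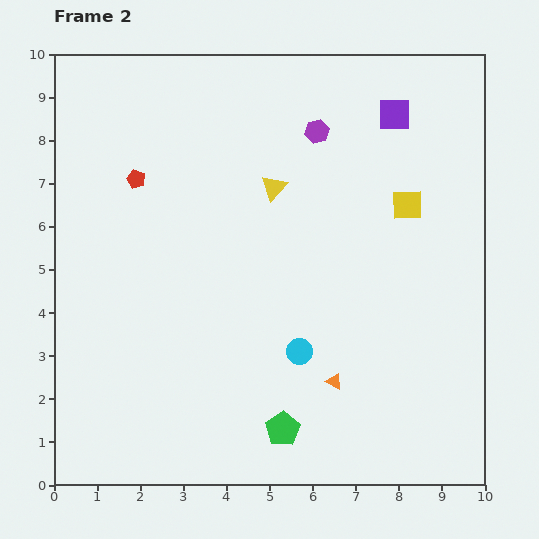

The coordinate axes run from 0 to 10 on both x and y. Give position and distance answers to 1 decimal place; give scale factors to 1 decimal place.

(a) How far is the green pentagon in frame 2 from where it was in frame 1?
2.5

The green pentagon moved from (5.5, 3.8) to (5.3, 1.3), a distance of √(0.2² + 2.5²) ≈ 2.5.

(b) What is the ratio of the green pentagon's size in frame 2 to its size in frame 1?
1.4×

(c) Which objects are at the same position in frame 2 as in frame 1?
the red pentagon, the purple hexagon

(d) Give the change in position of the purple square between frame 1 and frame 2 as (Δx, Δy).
(1.0, -0.5)

The purple square was at (6.9, 9.1) in frame 1 and (7.9, 8.6) in frame 2.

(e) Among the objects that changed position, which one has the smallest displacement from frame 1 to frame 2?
the orange triangle

(moved 0.7)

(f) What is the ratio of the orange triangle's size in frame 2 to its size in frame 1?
0.6×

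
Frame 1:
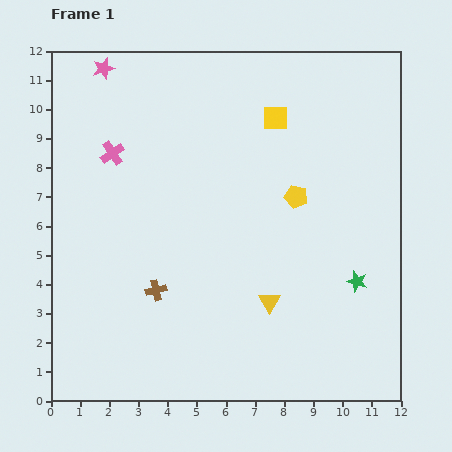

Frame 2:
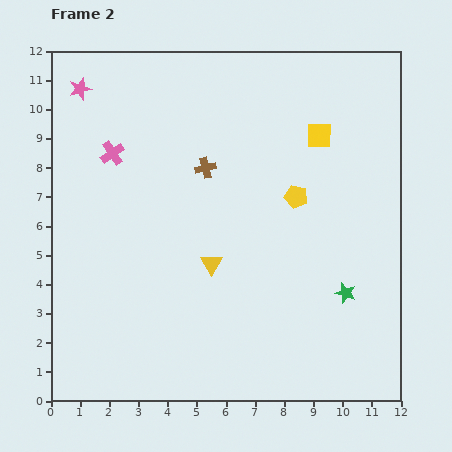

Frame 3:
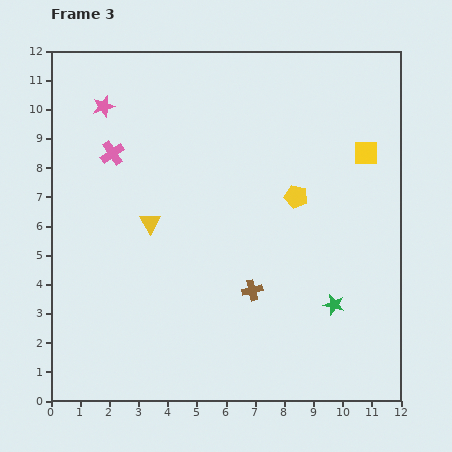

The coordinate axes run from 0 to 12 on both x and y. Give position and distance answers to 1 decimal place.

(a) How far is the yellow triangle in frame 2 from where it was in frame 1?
2.4

The yellow triangle moved from (7.5, 3.4) to (5.5, 4.7), a distance of √(2.0² + 1.3²) ≈ 2.4.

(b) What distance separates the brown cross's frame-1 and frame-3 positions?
3.3

The brown cross moved from (3.6, 3.8) to (6.9, 3.8), a distance of √(3.3² + 0.0²) ≈ 3.3.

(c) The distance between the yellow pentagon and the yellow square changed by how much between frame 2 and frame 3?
+0.6

Distance in frame 2: 2.2. Distance in frame 3: 2.8.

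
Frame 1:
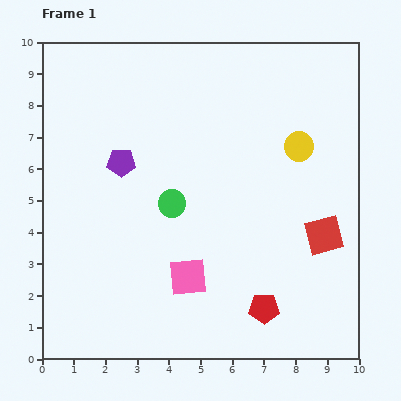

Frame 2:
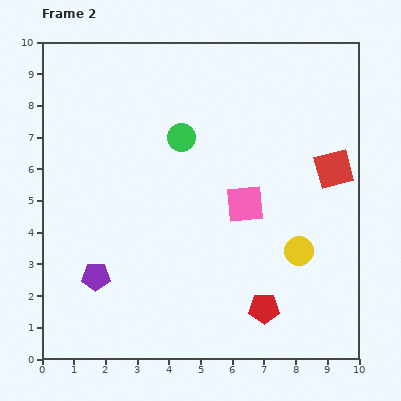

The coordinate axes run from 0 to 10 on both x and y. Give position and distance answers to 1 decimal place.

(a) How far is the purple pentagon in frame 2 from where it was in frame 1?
3.7

The purple pentagon moved from (2.5, 6.2) to (1.7, 2.6), a distance of √(0.8² + 3.6²) ≈ 3.7.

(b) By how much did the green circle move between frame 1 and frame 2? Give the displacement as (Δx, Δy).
(0.3, 2.1)

The green circle was at (4.1, 4.9) in frame 1 and (4.4, 7.0) in frame 2.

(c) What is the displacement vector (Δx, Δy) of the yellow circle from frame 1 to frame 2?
(0.0, -3.3)

The yellow circle was at (8.1, 6.7) in frame 1 and (8.1, 3.4) in frame 2.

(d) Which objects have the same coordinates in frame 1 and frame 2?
the red pentagon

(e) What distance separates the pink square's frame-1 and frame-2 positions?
2.9

The pink square moved from (4.6, 2.6) to (6.4, 4.9), a distance of √(1.8² + 2.3²) ≈ 2.9.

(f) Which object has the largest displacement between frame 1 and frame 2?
the purple pentagon

(moved 3.7; next 3.3)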